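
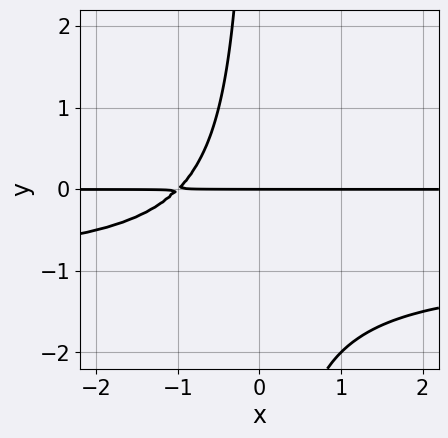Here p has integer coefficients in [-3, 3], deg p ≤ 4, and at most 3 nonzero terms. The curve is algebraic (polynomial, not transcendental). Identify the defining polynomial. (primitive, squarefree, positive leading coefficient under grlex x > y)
x*y^2 + x*y + y

1. deg p = 3. No degree-2 curve has this shape.
2. Checking where it meets the axes: every point of the x-axis in the box is on the curve; one y-axis crossing is at y = 0.
3. Matching integer coefficients to the picture gives p.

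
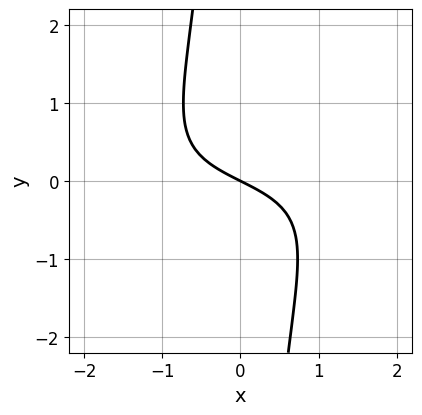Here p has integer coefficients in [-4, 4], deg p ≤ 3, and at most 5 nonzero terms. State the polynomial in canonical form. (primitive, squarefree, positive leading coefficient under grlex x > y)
(a) Degree: no degree-2 curve has this shape, so deg p = 3.
(b) Against the integer gridlines: one y-axis crossing is at y = 0; it meets the x-axis at x = 0 (among the integer gridlines).
(c) Assembling these constraints gives the stated polynomial.

x^2*y - x*y^2 - x - 2*y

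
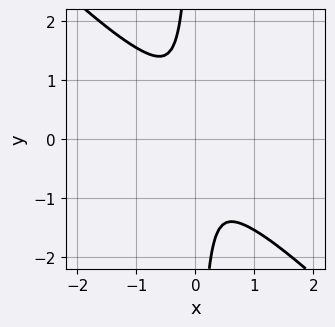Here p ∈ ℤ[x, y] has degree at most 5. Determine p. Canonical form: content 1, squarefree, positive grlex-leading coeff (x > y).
1. The degree is 4 — a generic line meets the curve in up to 4 points.
2. The integer polynomial consistent with all of this is the stated p.

2*x^4 + 2*x*y^3 + 3*x^2 + y^2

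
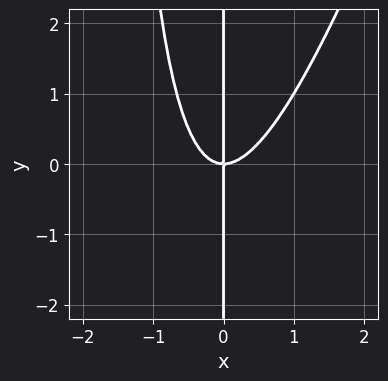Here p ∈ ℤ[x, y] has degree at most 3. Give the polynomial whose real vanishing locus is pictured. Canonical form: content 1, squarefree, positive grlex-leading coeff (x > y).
(a) The degree is 3 — the shape is more complex than any degree-2 curve.
(b) Observable constraints: the visible y-axis segment lies entirely on the curve; it crosses the x-axis at the gridline x = 0.
(c) Assembling these constraints gives the stated polynomial.

3*x^3 - x^2*y - 2*x*y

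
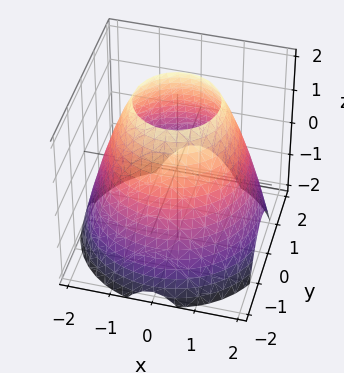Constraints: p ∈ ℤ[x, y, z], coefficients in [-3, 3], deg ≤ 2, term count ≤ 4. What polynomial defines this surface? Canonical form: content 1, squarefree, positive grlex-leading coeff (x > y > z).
x^2 + y^2 + z - 3

First, deg p = 2. The shape is more complex than any degree-1 surface.
Next, symmetry: the z-axis is an axis of rotation, so x and y enter only as x² + y².
Next, reading off the gridlines: a circular section at z = 0 has radius between 1 and 2; the surface avoids every integer z-axis point in the box.
Finally, these observations pin down the coefficients.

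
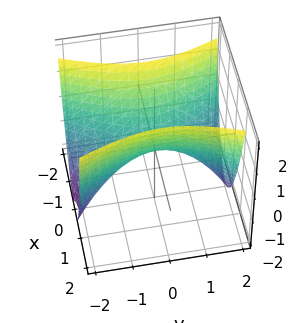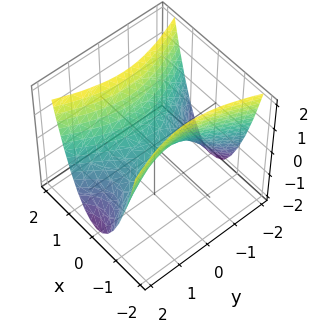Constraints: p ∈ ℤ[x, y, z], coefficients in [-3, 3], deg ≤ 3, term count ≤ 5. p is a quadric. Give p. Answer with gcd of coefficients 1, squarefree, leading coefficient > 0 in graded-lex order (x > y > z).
deg p = 2.
Symmetries: it's symmetric under x → −x, forcing even powers of x; the y ↦ −y reflection is a symmetry, so y appears only in even powers.
From the axis intercepts and sections: it meets the y-axis at y = 0 (among the integer gridlines); one x-axis crossing is at x = 0; one z-axis crossing is at z = 0.
Together with the visible shape, these determine p as stated.

3*x^2 - y^2 - 2*z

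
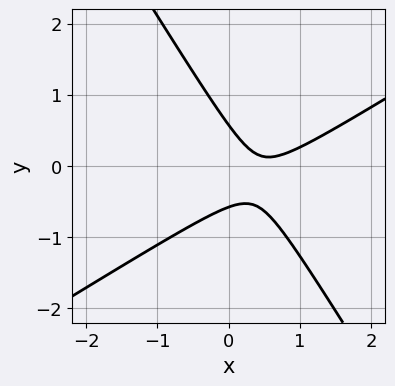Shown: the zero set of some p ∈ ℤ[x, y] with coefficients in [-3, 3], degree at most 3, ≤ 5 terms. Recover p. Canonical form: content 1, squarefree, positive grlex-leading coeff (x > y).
3*x^2 - 3*x*y - 3*y^2 - 3*x + 1

First, degree: no degree-1 curve has this shape, so deg p = 2.
Next, from the visible intercepts: it misses every integer gridline on the x-axis.
Finally, assembling these constraints gives the stated polynomial.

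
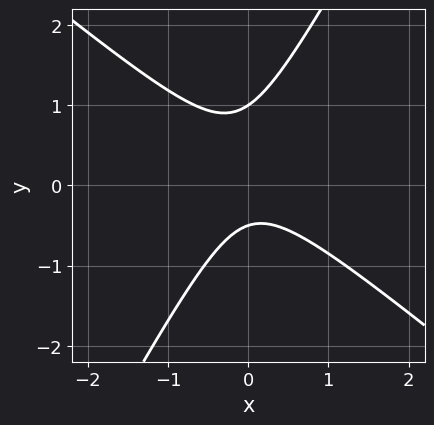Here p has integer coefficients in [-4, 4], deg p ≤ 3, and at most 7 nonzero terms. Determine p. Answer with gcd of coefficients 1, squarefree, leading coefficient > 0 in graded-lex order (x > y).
3*x^2 + 2*x*y - 2*y^2 + y + 1

(a) deg p = 2. A generic line meets the curve in up to 2 points.
(b) From the axis intercepts and sections: it meets the y-axis at y = 1 (among the integer gridlines); it misses every integer gridline on the x-axis.
(c) Together with the visible shape, these determine p as stated.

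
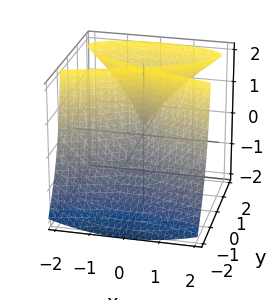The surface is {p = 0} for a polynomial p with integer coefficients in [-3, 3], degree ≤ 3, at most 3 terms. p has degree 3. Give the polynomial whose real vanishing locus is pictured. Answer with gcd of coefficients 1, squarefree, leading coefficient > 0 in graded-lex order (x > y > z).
(a) Degree: no degree-2 surface has this shape, so deg p = 3.
(b) Checking where it meets the axes: it crosses the y-axis at the gridline y = 0; one x-axis crossing is at x = 0.
(c) Assembling these constraints gives the stated polynomial. Check: (0, 0, 2) on the z-axis lies on the surface, and p(0, 0, 2) = 0. ✓

3*y^3 - 3*y^2*z + x^2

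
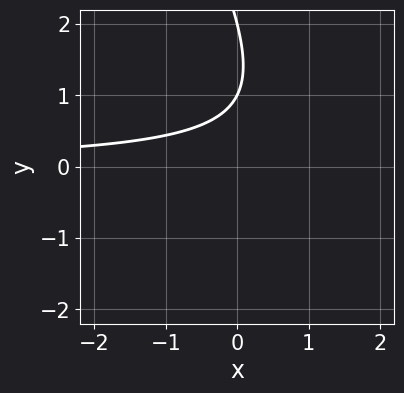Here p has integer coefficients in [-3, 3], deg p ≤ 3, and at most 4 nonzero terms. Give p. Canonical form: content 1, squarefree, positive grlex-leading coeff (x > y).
2*x*y + y^2 - 3*y + 2

Degree: a generic line meets the curve in up to 2 points, so deg p = 2.
Checking where it meets the axes: among the integer gridlines, it crosses the y-axis at y ∈ {1, 2}; no x-intercept at any integer in the box.
Assembling these constraints gives the stated polynomial.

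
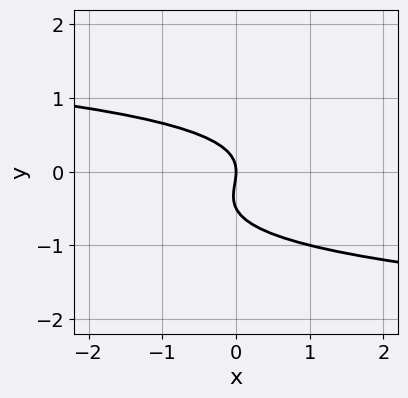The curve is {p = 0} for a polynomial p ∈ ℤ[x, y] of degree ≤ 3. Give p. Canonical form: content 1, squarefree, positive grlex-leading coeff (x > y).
(a) Degree: the shape is more complex than any degree-2 curve, so deg p = 3.
(b) From the visible intercepts: it crosses the y-axis at the gridline y = 0; one x-axis crossing is at x = 0.
(c) Putting this together gives p.

2*y^3 + y^2 + x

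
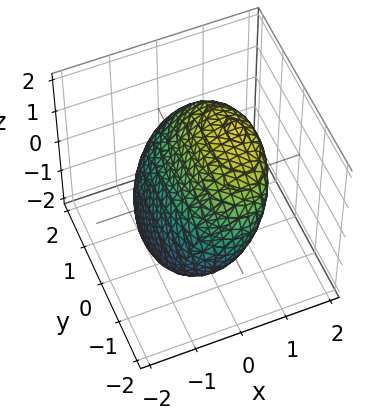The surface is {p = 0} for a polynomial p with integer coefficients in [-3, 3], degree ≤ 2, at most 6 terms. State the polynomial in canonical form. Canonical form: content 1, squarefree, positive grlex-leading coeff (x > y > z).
3*x^2 - 3*x*z + y^2 + 2*z^2 - 3

1. deg p = 2. The shape is more complex than any degree-1 surface.
2. Observable constraints: the x-axis gridline crossings are at x ∈ {-1, 1}.
3. Assembling these constraints gives the stated polynomial.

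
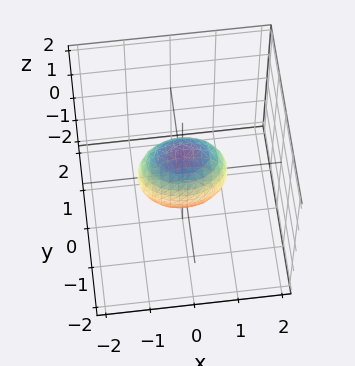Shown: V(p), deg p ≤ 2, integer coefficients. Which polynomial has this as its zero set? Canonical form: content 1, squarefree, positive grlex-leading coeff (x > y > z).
The degree is 2 — bounded and convex; a quadric.
Symmetries: mirror symmetry y ↦ −y ⇒ only even powers of y; mirror symmetry z ↦ −z ⇒ only even powers of z; mirror symmetry x ↦ −x ⇒ only even powers of x.
Against the integer gridlines: the x-axis gridline crossings are at x ∈ {-1, 1}; the z-axis gridline crossings are at z ∈ {-1, 1}.
The integer polynomial consistent with all of this is the stated p.

x^2 + 2*y^2 + z^2 - 1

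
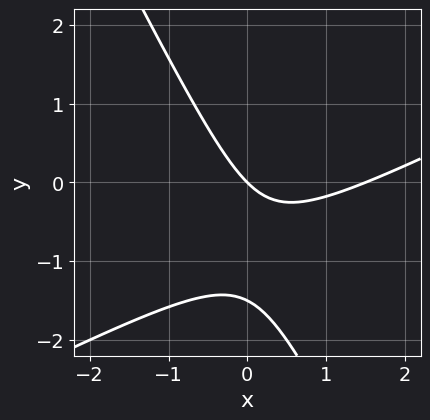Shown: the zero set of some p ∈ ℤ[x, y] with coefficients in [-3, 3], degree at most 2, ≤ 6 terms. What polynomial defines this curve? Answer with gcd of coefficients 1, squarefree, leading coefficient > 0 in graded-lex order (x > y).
2*x^2 - 3*x*y - 2*y^2 - 3*x - 3*y

1. The degree is 2 — a generic line meets the curve in up to 2 points.
2. Observable constraints: one x-axis crossing is at x = 0; it meets the y-axis at y = 0 (among the integer gridlines).
3. Together with the visible shape, these determine p as stated.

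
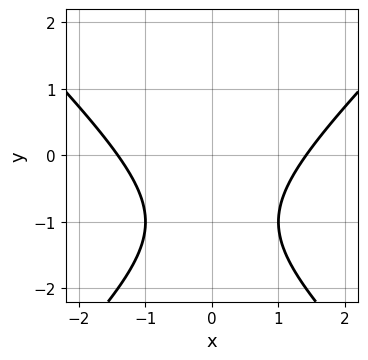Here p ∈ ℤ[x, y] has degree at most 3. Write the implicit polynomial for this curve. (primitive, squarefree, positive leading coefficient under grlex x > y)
x^2 - y^2 - 2*y - 2

(a) The degree is 2 — a generic line meets the curve in up to 2 points.
(b) Symmetries: mirror symmetry x ↦ −x ⇒ only even powers of x.
(c) Checking where it meets the axes: no y-intercept at any integer in the box.
(d) Together with the visible shape, these determine p as stated.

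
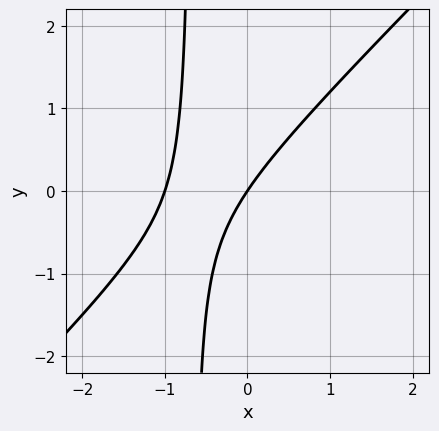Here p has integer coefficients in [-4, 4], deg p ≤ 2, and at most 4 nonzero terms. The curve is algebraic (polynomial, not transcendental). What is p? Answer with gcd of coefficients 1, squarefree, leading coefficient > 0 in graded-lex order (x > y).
First, degree: no degree-1 curve has this shape, so deg p = 2.
Then, reading off the gridlines: the x-axis gridline crossings are at x ∈ {-1, 0}; one y-axis crossing is at y = 0.
Finally, fitting integer coefficients to these (and the overall shape) gives p.

3*x^2 - 3*x*y + 3*x - 2*y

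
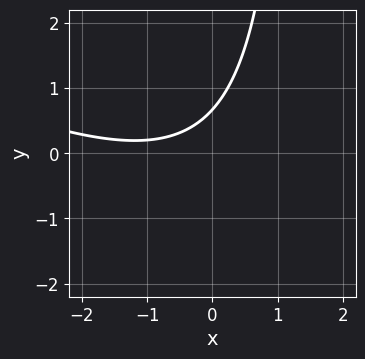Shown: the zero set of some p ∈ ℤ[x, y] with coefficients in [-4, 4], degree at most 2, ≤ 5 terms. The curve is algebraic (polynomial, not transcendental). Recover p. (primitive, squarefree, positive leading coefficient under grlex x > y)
x^2 + 2*x*y + 2*x - 3*y + 2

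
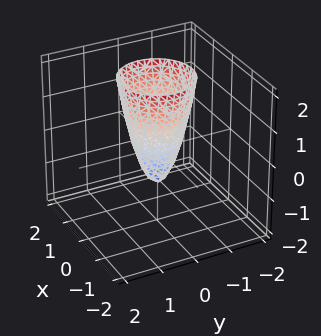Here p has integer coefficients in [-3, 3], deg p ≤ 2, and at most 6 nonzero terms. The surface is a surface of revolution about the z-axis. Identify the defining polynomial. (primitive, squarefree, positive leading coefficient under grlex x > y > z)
3*x^2 + 3*y^2 - z - 1

First, degree: the shape is more complex than any degree-1 surface, so deg p = 2.
Next, by symmetry, the surface is invariant under rotation about z: p = q(x² + y², z).
Next, from the axis intercepts and sections: it crosses the z-axis at the gridline z = -1; a circular section at z = 1 has radius between 0 and 1.
Finally, together with the visible shape, these determine p as stated.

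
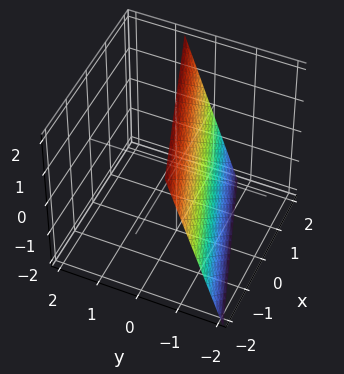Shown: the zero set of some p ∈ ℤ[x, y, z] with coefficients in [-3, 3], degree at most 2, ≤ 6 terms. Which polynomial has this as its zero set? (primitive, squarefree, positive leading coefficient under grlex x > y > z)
x - 3*y + z - 2

(a) deg p = 1. The surface is flat (a plane).
(b) Against the integer gridlines: it crosses the z-axis at the gridline z = 2; it crosses the x-axis at the gridline x = 2.
(c) Matching integer coefficients to the picture gives p.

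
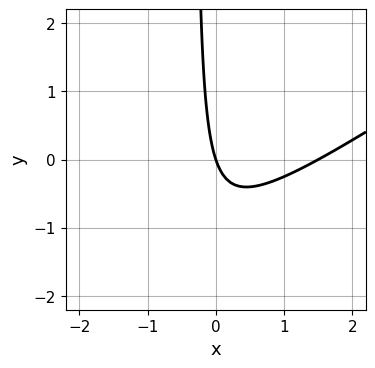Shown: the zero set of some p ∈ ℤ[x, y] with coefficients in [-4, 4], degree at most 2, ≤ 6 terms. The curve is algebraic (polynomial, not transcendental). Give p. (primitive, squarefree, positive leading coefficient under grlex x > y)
2*x^2 - 3*x*y - 3*x - y

Degree: a generic line meets the curve in up to 2 points, so deg p = 2.
From the axis intercepts and sections: one y-axis crossing is at y = 0; it crosses the x-axis at the gridline x = 0.
Together with the visible shape, these determine p as stated.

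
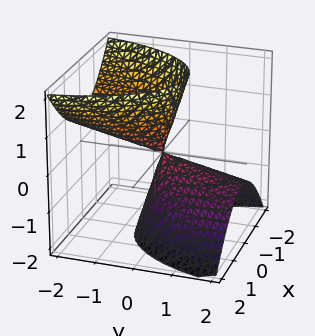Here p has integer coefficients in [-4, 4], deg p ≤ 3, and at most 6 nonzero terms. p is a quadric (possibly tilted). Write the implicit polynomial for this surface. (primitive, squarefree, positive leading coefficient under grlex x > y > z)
There are 2 components. Treating them together as one polynomial.
The degree is 2 — the shape is more complex than any degree-1 surface.
Observable constraints: it meets the y-axis at y = 0 (among the integer gridlines); it meets the z-axis at z = 0 (among the integer gridlines); one x-axis crossing is at x = 0.
Putting this together gives p.

3*x^2 + y^2 + 3*y*z - z^2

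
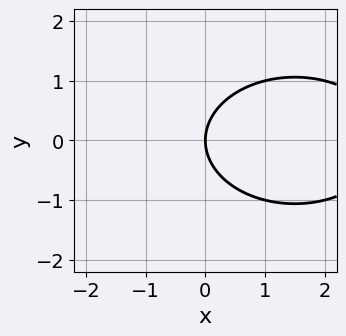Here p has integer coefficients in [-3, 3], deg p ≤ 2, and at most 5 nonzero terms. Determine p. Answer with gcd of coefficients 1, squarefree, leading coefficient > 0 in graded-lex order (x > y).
(a) Degree: a generic line meets the curve in up to 2 points, so deg p = 2.
(b) Symmetries: it's symmetric under y → −y, forcing even powers of y.
(c) From the visible intercepts: one y-axis crossing is at y = 0; it meets the x-axis at x = 0 (among the integer gridlines).
(d) Together with the visible shape, these determine p as stated.

x^2 + 2*y^2 - 3*x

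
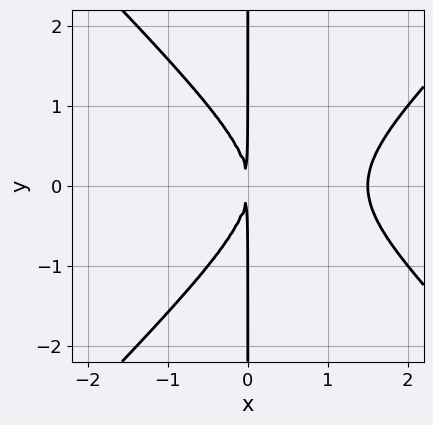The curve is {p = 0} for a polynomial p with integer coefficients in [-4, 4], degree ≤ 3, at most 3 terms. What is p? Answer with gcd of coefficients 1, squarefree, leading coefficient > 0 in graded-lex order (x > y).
2*x^3 - 2*x*y^2 - 3*x^2

1. Degree: a generic line meets the curve in up to 3 points, so deg p = 3.
2. Symmetries: the y ↦ −y reflection is a symmetry, so y appears only in even powers.
3. Observable constraints: the visible y-axis segment lies entirely on the curve.
4. Solving for integer coefficients yields p as stated.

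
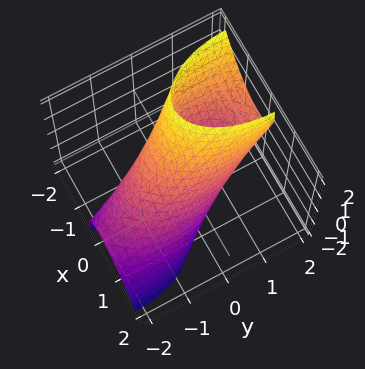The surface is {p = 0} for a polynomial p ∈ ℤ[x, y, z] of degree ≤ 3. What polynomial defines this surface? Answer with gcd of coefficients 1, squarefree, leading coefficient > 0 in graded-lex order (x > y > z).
Degree: no degree-1 surface has this shape, so deg p = 2.
Putting this together gives p.

3*x^2 + 2*x*z + y^2 - 2*y*z + z^2 - 2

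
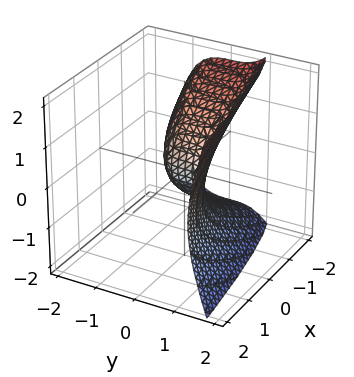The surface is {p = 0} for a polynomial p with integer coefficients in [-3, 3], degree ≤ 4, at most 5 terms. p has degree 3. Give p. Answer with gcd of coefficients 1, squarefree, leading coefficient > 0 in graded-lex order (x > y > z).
First, deg p = 3. A generic line meets the surface in up to 3 points.
Next, checking where it meets the axes: it meets the y-axis at y = 0 (among the integer gridlines); one z-axis crossing is at z = 0.
Finally, the integer polynomial consistent with all of this is the stated p.

3*y^3 - 2*z^2 - 3*x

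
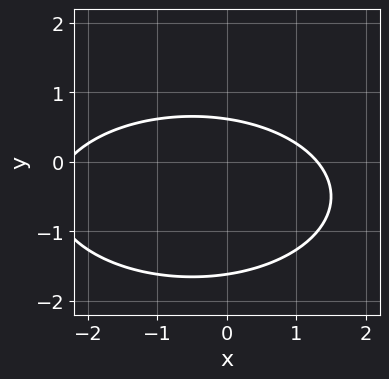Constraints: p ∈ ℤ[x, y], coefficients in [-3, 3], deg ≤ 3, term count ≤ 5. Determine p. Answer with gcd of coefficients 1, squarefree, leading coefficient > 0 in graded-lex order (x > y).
First, degree: a generic line meets the curve in up to 2 points, so deg p = 2.
Finally, putting this together gives p.

x^2 + 3*y^2 + x + 3*y - 3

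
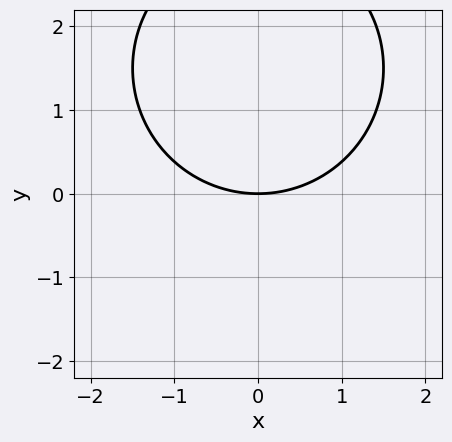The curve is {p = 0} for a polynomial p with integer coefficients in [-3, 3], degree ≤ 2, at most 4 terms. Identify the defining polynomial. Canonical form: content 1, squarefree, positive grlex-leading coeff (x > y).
x^2 + y^2 - 3*y

(a) deg p = 2. A generic line meets the curve in up to 2 points.
(b) Symmetries: mirror symmetry x ↦ −x ⇒ only even powers of x.
(c) From the axis intercepts and sections: it meets the x-axis at x = 0 (among the integer gridlines); it meets the y-axis at y = 0 (among the integer gridlines).
(d) Putting this together gives p.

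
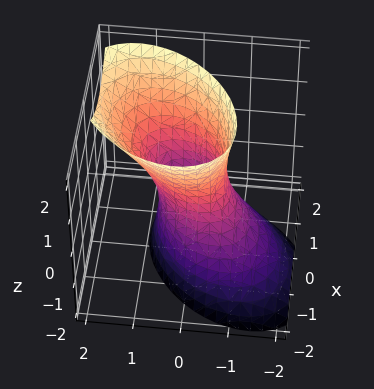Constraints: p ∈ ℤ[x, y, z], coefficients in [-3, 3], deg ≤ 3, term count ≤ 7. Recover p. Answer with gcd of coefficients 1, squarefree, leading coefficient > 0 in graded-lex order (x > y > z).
1. Degree: the shape is more complex than any degree-1 surface, so deg p = 2.
2. Reading off the gridlines: no z-intercept at any integer in the box.
3. Solving for integer coefficients yields p as stated.

3*x^2 - 2*x*y + 3*y^2 - 2*y*z - z^2 - 2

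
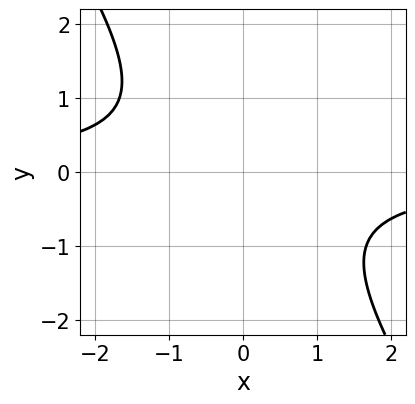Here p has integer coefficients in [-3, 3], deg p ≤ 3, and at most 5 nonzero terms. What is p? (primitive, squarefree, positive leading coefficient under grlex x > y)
3*x*y + 2*y^2 + 3

deg p = 2. No degree-1 curve has this shape.
From the visible intercepts: the curve avoids every integer y-axis point in the box; the curve avoids every integer x-axis point in the box.
Putting this together gives p.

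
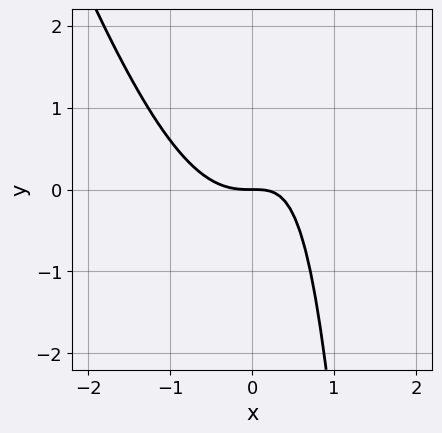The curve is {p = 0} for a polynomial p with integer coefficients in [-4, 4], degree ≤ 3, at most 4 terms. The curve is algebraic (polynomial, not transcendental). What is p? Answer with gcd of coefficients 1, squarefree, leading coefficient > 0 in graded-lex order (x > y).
3*x^3 + x^2*y - 2*x*y + 2*y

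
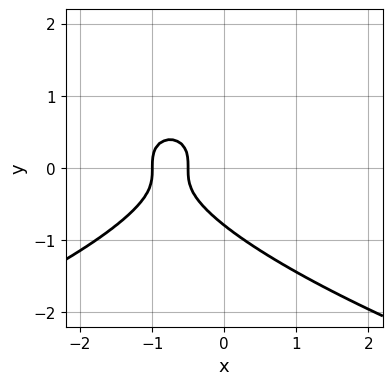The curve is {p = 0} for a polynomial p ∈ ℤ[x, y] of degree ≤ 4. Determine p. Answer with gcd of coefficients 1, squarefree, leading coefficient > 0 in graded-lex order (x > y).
deg p = 3. The shape is more complex than any degree-2 curve.
From the visible intercepts: it meets the x-axis at x = -1 (among the integer gridlines).
Fitting integer coefficients to these (and the overall shape) gives p.

2*y^3 + 2*x^2 + 3*x + 1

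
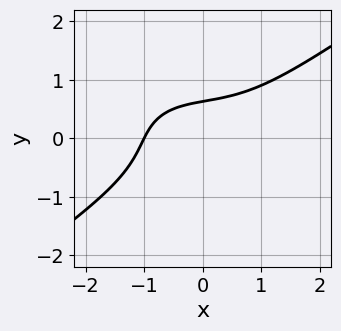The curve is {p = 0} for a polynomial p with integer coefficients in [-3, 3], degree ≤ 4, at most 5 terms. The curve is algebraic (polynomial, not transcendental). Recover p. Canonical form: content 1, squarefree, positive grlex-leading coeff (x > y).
First, the degree is 3 — the shape is more complex than any degree-2 curve.
Then, against the integer gridlines: it meets the x-axis at x = -1 (among the integer gridlines).
Finally, putting this together gives p.

x^3 - 3*y^3 + x - 2*y + 2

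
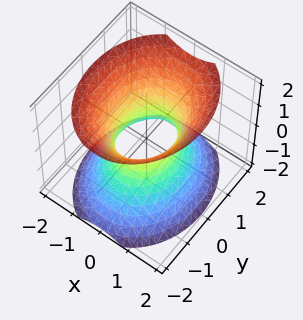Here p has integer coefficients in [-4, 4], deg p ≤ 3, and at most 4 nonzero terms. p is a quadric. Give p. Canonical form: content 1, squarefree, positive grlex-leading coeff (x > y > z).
3*x^2 + 2*y^2 - 2*z^2 - 2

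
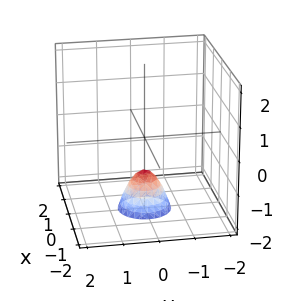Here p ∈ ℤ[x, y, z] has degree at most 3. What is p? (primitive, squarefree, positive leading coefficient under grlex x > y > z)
2*x^2 + 2*y^2 + z + 1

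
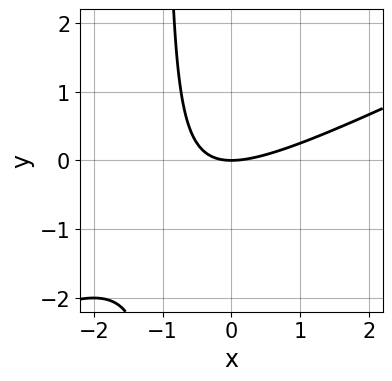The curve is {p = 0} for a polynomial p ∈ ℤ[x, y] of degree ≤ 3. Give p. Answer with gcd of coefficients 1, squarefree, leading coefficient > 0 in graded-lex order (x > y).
Degree: a generic line meets the curve in up to 2 points, so deg p = 2.
Reading off the gridlines: it meets the x-axis at x = 0 (among the integer gridlines); it meets the y-axis at y = 0 (among the integer gridlines).
The integer polynomial consistent with all of this is the stated p.

x^2 - 2*x*y - 2*y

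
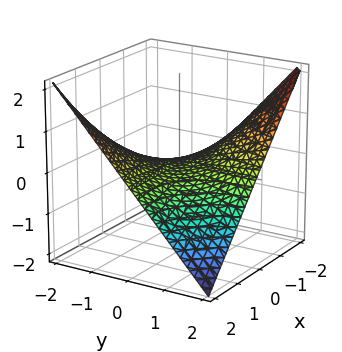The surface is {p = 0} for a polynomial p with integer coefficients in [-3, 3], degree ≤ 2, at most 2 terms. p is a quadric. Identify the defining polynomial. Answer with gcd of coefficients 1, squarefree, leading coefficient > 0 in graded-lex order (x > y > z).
x*y + 2*z

The degree is 2 — a saddle surface; a quadric.
Against the integer gridlines: it crosses the z-axis at the gridline z = 0; every point of the x-axis in the box is on the surface.
Matching integer coefficients to the picture gives p. Check: (0, 1, 0) on the y-axis lies on the surface, and p(0, 1, 0) = 0. ✓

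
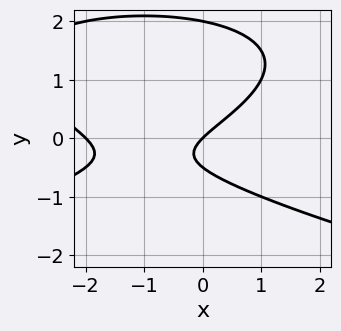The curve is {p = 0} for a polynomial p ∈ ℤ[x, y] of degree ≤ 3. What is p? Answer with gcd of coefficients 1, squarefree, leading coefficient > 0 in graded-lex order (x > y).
First, the degree is 3 — the shape is more complex than any degree-2 curve.
Next, from the axis intercepts and sections: the x-axis gridline crossings are at x ∈ {-2, 0}; the y-axis gridline crossings are at y ∈ {0, 2}.
Finally, putting this together gives p.

2*y^3 + x^2 - 3*y^2 + 2*x - 2*y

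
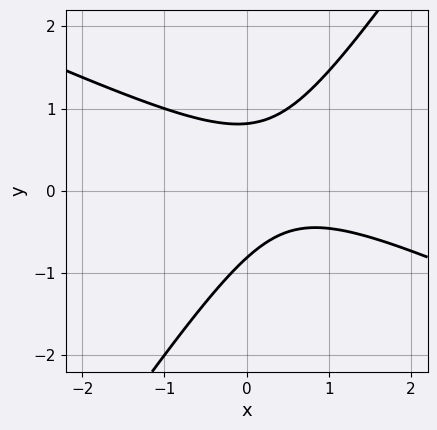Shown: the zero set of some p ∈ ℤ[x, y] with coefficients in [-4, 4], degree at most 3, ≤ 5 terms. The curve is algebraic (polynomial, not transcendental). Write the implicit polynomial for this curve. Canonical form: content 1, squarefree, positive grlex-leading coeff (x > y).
2*x^2 + 3*x*y - 3*y^2 - 2*x + 2

(a) deg p = 2. A generic line meets the curve in up to 2 points.
(b) Reading off the gridlines: the curve avoids every integer x-axis point in the box.
(c) Matching integer coefficients to the picture gives p.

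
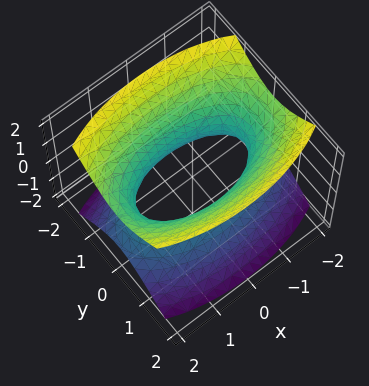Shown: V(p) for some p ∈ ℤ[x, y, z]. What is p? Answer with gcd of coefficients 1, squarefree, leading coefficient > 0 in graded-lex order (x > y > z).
x^2 + 3*y^2 - 2*z^2 - 2

(a) Degree: an hourglass — one-sheet hyperboloid; a quadric, so deg p = 2.
(b) Symmetries: mirror symmetry z ↦ −z ⇒ only even powers of z; the y ↦ −y reflection is a symmetry, so y appears only in even powers; mirror symmetry x ↦ −x ⇒ only even powers of x.
(c) Against the integer gridlines: no z-intercept at any integer in the box.
(d) Assembling these constraints gives the stated polynomial.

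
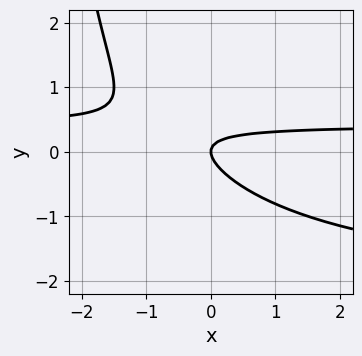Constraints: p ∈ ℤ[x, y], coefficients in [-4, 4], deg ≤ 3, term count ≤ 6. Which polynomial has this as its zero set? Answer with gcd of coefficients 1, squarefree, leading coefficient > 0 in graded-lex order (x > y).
First, the degree is 3 — no degree-2 curve has this shape.
Then, from the visible intercepts: it crosses the x-axis at the gridline x = 0; it crosses the y-axis at the gridline y = 0.
Finally, fitting integer coefficients to these (and the overall shape) gives p.

x*y^2 + 2*x*y + 3*y^2 - x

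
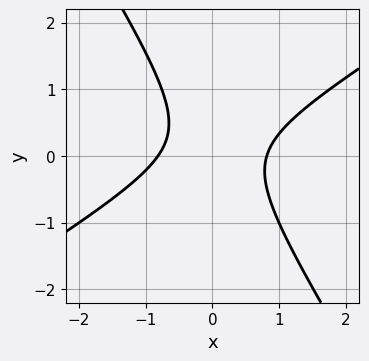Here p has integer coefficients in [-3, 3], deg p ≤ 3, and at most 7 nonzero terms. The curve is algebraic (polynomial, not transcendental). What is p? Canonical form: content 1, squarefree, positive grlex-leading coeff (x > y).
3*x^2 - 3*x*y - 3*y^2 + y - 2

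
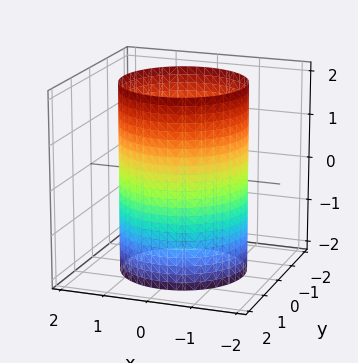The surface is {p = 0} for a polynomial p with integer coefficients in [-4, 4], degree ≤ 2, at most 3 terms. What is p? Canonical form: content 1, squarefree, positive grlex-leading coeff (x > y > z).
Degree: a cylinder; a quadric, so deg p = 2.
Symmetries: the surface is invariant under rotation about z: p = q(x² + y², z); mirror symmetry z ↦ −z ⇒ only even powers of z.
From the axis intercepts and sections: a circular section at z = -2 has radius between 1 and 2; no z-intercept at any integer in the box.
Putting this together gives p.

x^2 + y^2 - 2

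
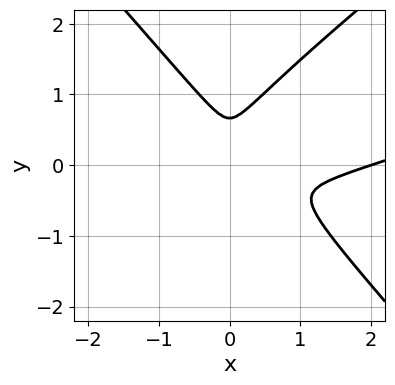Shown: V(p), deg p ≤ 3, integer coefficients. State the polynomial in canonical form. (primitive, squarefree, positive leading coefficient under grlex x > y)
x^3 - 3*x^2*y + 3*y^3 - 2*x^2 - 2*y^2

Degree: a generic line meets the curve in up to 3 points, so deg p = 3.
Checking where it meets the axes: it meets the x-axis at x = 2 (among the integer gridlines).
The integer polynomial consistent with all of this is the stated p.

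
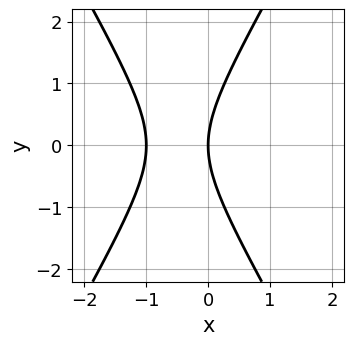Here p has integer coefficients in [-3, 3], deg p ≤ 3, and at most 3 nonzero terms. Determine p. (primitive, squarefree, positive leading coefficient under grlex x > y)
Degree: a generic line meets the curve in up to 2 points, so deg p = 2.
Symmetries: it's symmetric under y → −y, forcing even powers of y.
Checking where it meets the axes: the x-axis gridline crossings are at x ∈ {-1, 0}; it crosses the y-axis at the gridline y = 0.
Assembling these constraints gives the stated polynomial.

3*x^2 - y^2 + 3*x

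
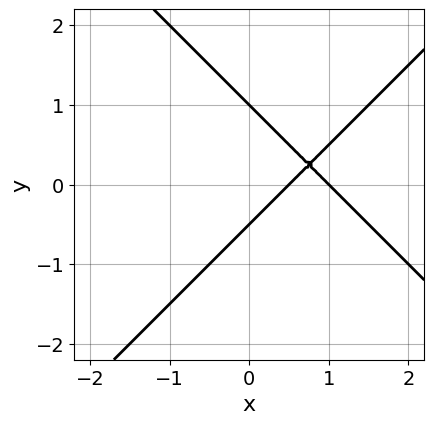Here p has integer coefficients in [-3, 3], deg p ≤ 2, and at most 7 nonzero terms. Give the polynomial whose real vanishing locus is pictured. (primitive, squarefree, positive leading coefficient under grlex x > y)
deg p = 2. The shape is more complex than any degree-1 curve.
Against the integer gridlines: one y-axis crossing is at y = 1; it crosses the x-axis at the gridline x = 1.
Fitting integer coefficients to these (and the overall shape) gives p.

2*x^2 - 2*y^2 - 3*x + y + 1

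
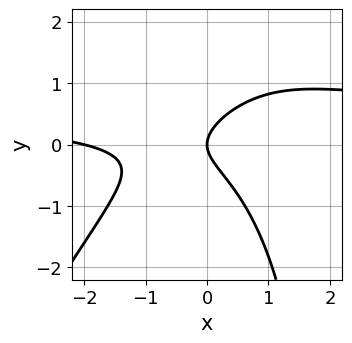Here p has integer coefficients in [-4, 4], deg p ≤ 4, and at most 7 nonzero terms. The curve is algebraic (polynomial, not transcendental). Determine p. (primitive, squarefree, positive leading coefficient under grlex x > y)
First, deg p = 3. The shape is more complex than any degree-2 curve.
Then, observable constraints: the x-axis gridline crossings are at x ∈ {-2, 0}; one y-axis crossing is at y = 0.
Finally, putting this together gives p.

2*x^2*y - x*y^2 - x^2 + 3*y^2 - 2*x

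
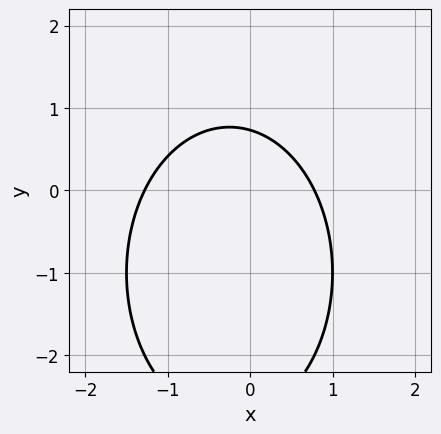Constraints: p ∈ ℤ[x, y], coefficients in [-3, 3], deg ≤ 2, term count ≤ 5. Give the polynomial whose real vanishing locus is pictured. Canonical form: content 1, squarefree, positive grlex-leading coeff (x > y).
2*x^2 + y^2 + x + 2*y - 2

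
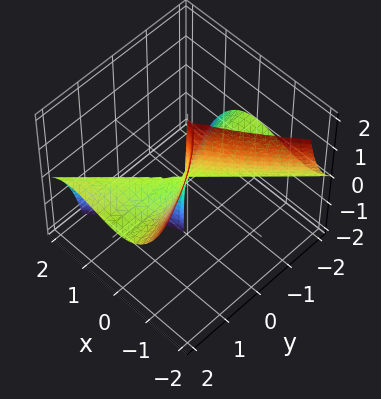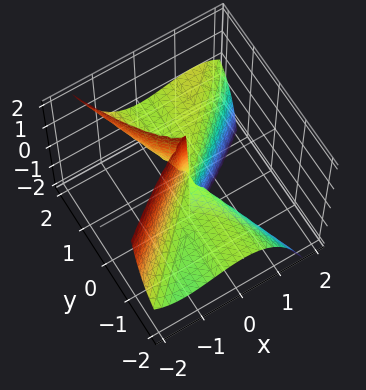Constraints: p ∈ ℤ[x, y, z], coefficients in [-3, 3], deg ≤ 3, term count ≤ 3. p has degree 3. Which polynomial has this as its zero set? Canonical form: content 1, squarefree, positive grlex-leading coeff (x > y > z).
1. The degree is 3 — no degree-2 surface has this shape.
2. From the axis intercepts and sections: every point of the z-axis in the box is on the surface; it crosses the x-axis at the gridline x = 0.
3. Putting this together gives p.

x^3 - x^2*y + y^2*z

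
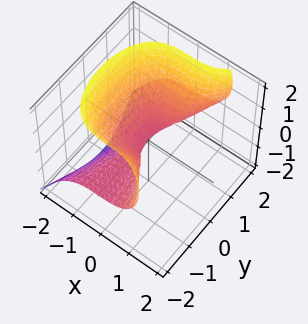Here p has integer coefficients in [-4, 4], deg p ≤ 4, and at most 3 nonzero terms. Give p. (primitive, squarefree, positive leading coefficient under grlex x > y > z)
3*x^3 - 2*y^2*z + 3*z^2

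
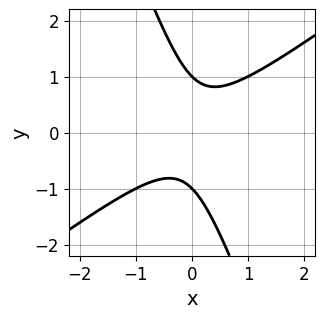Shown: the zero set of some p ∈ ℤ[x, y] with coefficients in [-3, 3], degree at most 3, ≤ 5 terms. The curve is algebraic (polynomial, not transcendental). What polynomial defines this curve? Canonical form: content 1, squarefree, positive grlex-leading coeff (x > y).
(a) deg p = 2.
(b) Checking where it meets the axes: it misses every integer gridline on the x-axis; the y-axis gridline crossings are at y ∈ {-1, 1}.
(c) Assembling these constraints gives the stated polynomial.

2*x^2 - 2*x*y - y^2 + 1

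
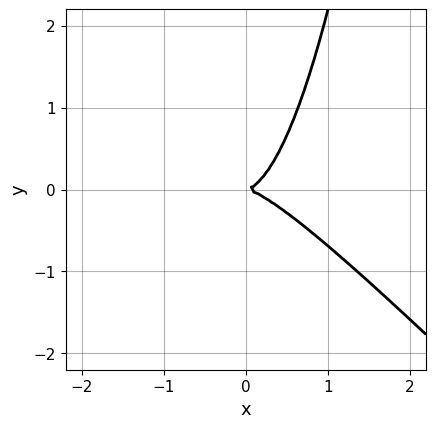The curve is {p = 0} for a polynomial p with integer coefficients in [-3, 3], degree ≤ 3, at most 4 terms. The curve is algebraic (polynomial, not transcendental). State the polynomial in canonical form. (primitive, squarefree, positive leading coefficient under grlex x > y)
3*x^3 + 3*x^2*y - 2*y^2

(a) The degree is 3 — a generic line meets the curve in up to 3 points.
(b) From the visible intercepts: one x-axis crossing is at x = 0; it meets the y-axis at y = 0 (among the integer gridlines).
(c) Solving for integer coefficients yields p as stated.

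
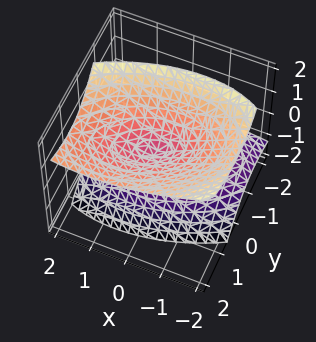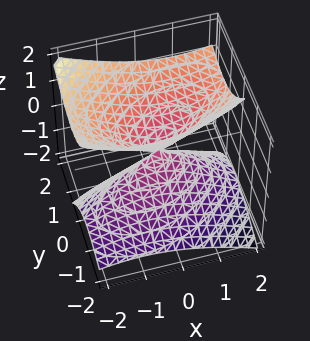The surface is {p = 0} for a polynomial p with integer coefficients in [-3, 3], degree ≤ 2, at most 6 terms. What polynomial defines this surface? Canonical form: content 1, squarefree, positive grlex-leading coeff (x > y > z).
x^2 - x*y + 2*y^2 - 2*y*z - 2*z^2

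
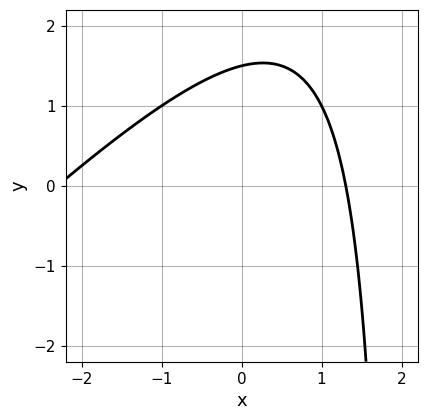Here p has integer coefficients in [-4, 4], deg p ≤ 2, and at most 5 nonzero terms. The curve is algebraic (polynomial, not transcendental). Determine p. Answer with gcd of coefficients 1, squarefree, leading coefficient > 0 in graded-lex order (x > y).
x^2 - x*y + x + 2*y - 3

1. The degree is 2 — no degree-1 curve has this shape.
2. Matching integer coefficients to the picture gives p.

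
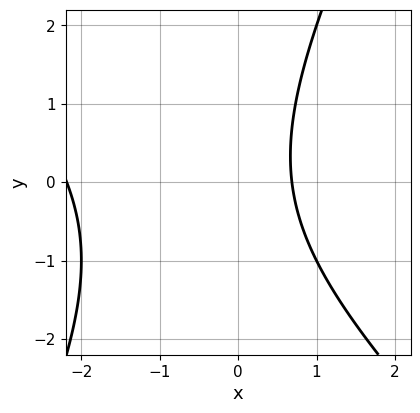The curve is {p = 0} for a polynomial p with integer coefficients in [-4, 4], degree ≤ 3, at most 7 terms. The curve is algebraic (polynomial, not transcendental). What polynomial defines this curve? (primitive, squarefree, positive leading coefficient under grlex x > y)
1. The degree is 2 — the shape is more complex than any degree-1 curve.
2. From the axis intercepts and sections: the curve avoids every integer y-axis point in the box.
3. These observations pin down the coefficients.

2*x^2 + x*y - y^2 + 3*x - 3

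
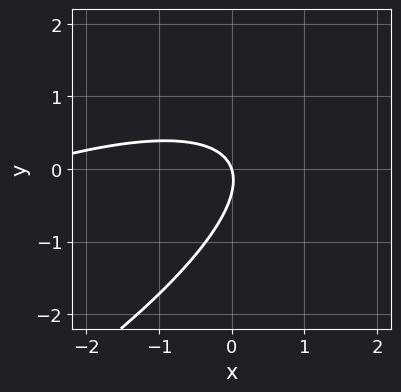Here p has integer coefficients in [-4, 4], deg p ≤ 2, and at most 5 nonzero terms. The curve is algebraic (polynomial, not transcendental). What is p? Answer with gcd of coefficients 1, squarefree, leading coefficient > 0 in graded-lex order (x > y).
1. Degree: a generic line meets the curve in up to 2 points, so deg p = 2.
2. From the axis intercepts and sections: it meets the y-axis at y = 0 (among the integer gridlines); it meets the x-axis at x = 0 (among the integer gridlines).
3. These observations pin down the coefficients.

x^2 - 3*x*y + 3*y^2 + 3*x + y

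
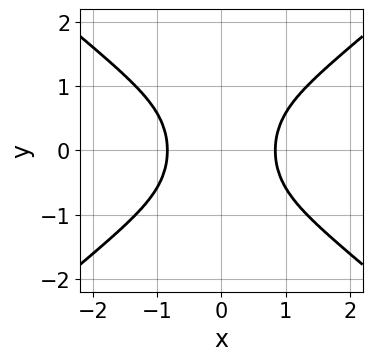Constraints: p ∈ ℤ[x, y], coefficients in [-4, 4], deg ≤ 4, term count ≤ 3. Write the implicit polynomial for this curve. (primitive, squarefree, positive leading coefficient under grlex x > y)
deg p = 4. No degree-3 curve has this shape.
Symmetries: mirror symmetry x ↦ −x ⇒ only even powers of x; the y ↦ −y reflection is a symmetry, so y appears only in even powers.
From the axis intercepts and sections: it misses every integer gridline on the y-axis.
Together with the visible shape, these determine p as stated.

2*x^4 - 3*x^2*y^2 - 1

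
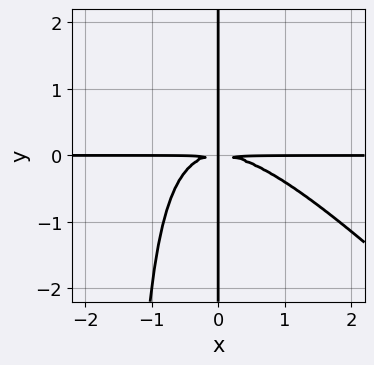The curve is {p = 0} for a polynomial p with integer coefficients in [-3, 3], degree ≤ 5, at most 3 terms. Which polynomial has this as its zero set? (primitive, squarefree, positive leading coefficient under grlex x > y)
deg p = 4. The shape is more complex than any degree-3 curve.
From the axis intercepts and sections: every point of the x-axis in the box is on the curve; the visible y-axis segment lies entirely on the curve.
Assembling these constraints gives the stated polynomial.

2*x^3*y + 2*x^2*y^2 + 3*x*y^2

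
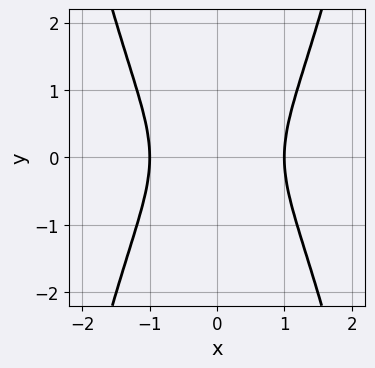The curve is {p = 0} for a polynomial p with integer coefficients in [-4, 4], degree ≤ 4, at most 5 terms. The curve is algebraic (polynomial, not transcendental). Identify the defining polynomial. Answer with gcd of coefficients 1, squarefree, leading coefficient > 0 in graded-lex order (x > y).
x^4 - y^2 - 1

First, degree: a generic line meets the curve in up to 4 points, so deg p = 4.
Next, symmetries: the y ↦ −y reflection is a symmetry, so y appears only in even powers; it's symmetric under x → −x, forcing even powers of x.
Next, reading off the gridlines: among the integer gridlines, it crosses the x-axis at x ∈ {-1, 1}; it misses every integer gridline on the y-axis.
Finally, fitting integer coefficients to these (and the overall shape) gives p.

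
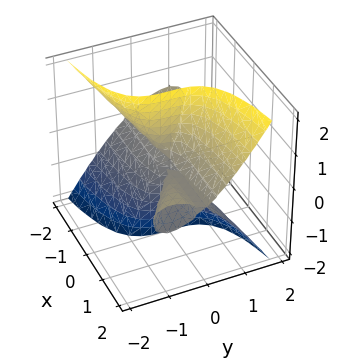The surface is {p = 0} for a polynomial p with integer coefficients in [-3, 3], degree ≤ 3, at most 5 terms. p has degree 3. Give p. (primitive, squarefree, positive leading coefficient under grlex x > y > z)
2*x*y^2 - 3*x*z^2 + 3*y^3

First, the picture has 3 separate pieces. Treating them together as one polynomial.
Then, deg p = 3. No degree-2 surface has this shape.
Next, observable constraints: it crosses the y-axis at the gridline y = 0; the visible z-axis segment lies entirely on the surface; the visible x-axis segment lies entirely on the surface.
Finally, the integer polynomial consistent with all of this is the stated p.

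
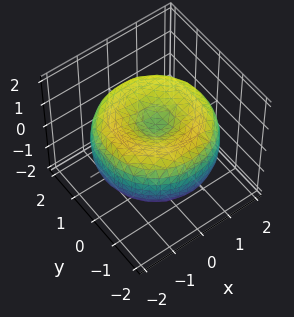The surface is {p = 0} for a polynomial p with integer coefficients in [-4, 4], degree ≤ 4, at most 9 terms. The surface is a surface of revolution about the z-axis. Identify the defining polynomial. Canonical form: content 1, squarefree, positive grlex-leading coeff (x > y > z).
x^4 + 2*x^2*y^2 + y^4 - 3*x^2 - 3*y^2 + 3*z^2 - 1

Degree: the shape is more complex than any degree-3 surface, so deg p = 4.
Symmetry: every cross-section ⟂ z is a circle, so x, y appear only via x² + y².
Reading off the gridlines: a circular section at z = 1 has radius exactly 1.
These observations pin down the coefficients.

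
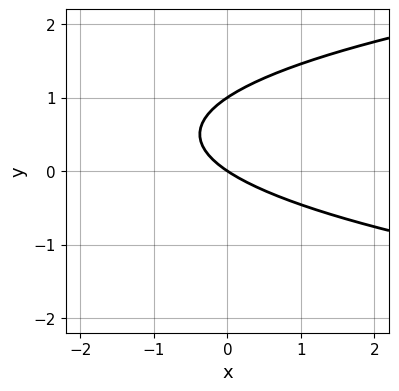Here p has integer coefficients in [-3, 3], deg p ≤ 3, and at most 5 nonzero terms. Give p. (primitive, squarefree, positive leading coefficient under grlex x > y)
3*y^2 - 2*x - 3*y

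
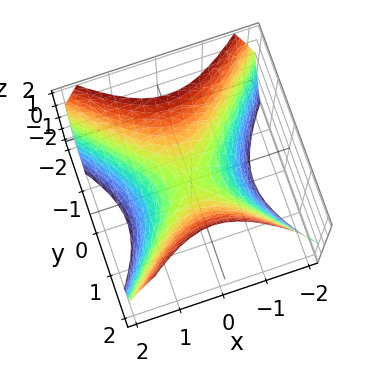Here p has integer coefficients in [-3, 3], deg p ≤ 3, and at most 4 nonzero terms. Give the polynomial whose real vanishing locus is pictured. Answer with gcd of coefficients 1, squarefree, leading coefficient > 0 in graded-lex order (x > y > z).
deg p = 2.
Symmetries: the x ↦ −x reflection is a symmetry, so x appears only in even powers; the y ↦ −y reflection is a symmetry, so y appears only in even powers.
Observable constraints: it crosses the z-axis at the gridline z = 0; it meets the y-axis at y = 0 (among the integer gridlines); it crosses the x-axis at the gridline x = 0.
The integer polynomial consistent with all of this is the stated p.

x^2 - y^2 + z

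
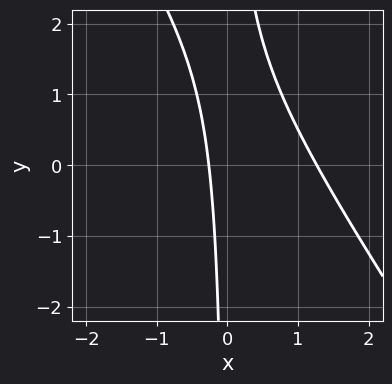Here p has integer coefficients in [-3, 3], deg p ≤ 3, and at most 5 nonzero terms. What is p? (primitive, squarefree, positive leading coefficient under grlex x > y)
3*x^2 + 2*x*y - 3*x - 1

(a) deg p = 2. No degree-1 curve has this shape.
(b) From the axis intercepts and sections: the curve avoids every integer y-axis point in the box.
(c) Together with the visible shape, these determine p as stated.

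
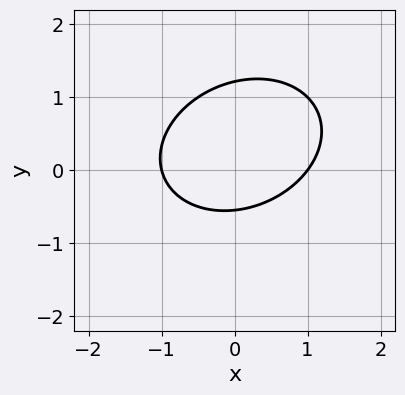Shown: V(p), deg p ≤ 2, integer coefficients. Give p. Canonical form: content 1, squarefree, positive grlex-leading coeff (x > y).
2*x^2 - x*y + 3*y^2 - 2*y - 2

First, the degree is 2 — no degree-1 curve has this shape.
Then, against the integer gridlines: among the integer gridlines, it crosses the x-axis at x ∈ {-1, 1}.
Finally, assembling these constraints gives the stated polynomial.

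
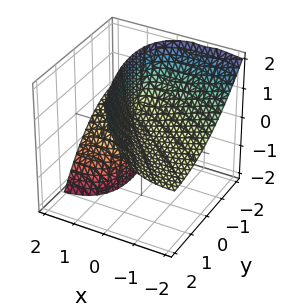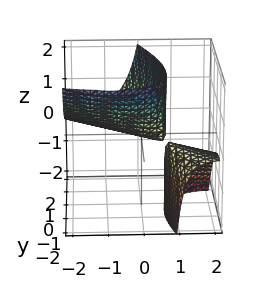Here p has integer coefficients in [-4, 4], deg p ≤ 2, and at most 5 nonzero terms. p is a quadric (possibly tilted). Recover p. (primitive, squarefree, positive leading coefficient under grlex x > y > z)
1. The picture has 2 separate pieces. Treating them together as one polynomial.
2. Degree: no degree-1 surface has this shape, so deg p = 2.
3. Reading off the gridlines: it meets the z-axis at z = 0 (among the integer gridlines); it crosses the y-axis at the gridline y = 0.
4. Matching integer coefficients to the picture gives p.

x^2 + 2*x*y + 3*x*z + y^2 - 2*z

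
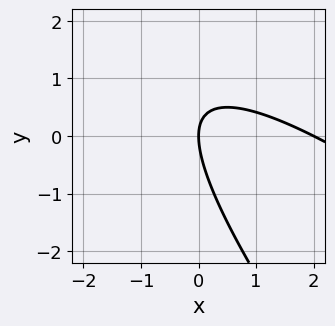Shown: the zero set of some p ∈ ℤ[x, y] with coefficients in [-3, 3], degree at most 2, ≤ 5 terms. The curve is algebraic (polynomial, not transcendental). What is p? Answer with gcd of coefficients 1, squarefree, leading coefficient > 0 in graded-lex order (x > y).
(a) deg p = 2. No degree-1 curve has this shape.
(b) From the visible intercepts: it crosses the y-axis at the gridline y = 0; the x-axis gridline crossings are at x ∈ {0, 2}.
(c) Fitting integer coefficients to these (and the overall shape) gives p.

x^2 + 2*x*y + y^2 - 2*x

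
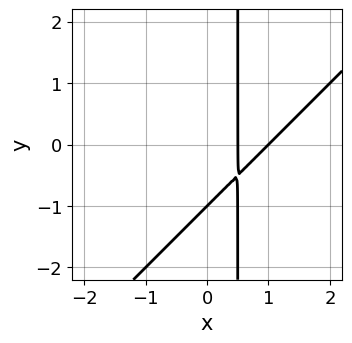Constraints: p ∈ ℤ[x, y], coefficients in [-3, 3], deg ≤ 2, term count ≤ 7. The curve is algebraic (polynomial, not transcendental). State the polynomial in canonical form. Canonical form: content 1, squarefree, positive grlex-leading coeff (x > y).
2*x^2 - 2*x*y - 3*x + y + 1

(a) The degree is 2 — no degree-1 curve has this shape.
(b) From the axis intercepts and sections: it meets the x-axis at x = 1 (among the integer gridlines); it meets the y-axis at y = -1 (among the integer gridlines).
(c) Fitting integer coefficients to these (and the overall shape) gives p.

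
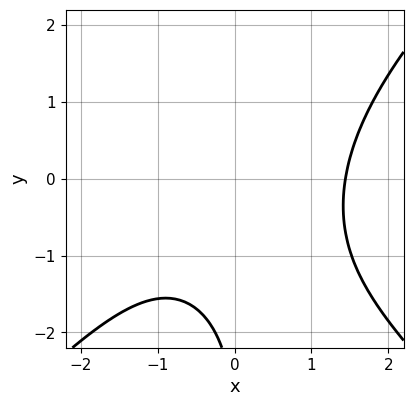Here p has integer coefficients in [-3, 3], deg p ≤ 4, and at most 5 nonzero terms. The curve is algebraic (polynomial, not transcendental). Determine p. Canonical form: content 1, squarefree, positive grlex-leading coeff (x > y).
1. The degree is 3 — the shape is more complex than any degree-2 curve.
2. Checking where it meets the axes: it misses every integer gridline on the y-axis.
3. Matching integer coefficients to the picture gives p.

x^3 - x*y^2 - y - 3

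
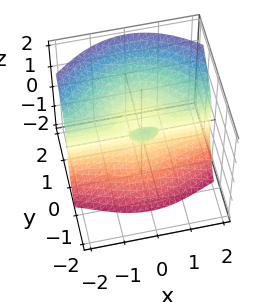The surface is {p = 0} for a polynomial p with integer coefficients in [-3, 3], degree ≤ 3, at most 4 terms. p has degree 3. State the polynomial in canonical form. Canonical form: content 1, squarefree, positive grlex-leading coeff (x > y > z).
2*x^2*y + 2*y^3 - z^3 - 2*y*z

First, I count 2 distinct pieces. Treating them together as one polynomial.
Next, deg p = 3. No degree-2 surface has this shape.
Then, from the visible intercepts: one z-axis crossing is at z = 0; it meets the y-axis at y = 0 (among the integer gridlines); the visible x-axis segment lies entirely on the surface.
Finally, fitting integer coefficients to these (and the overall shape) gives p.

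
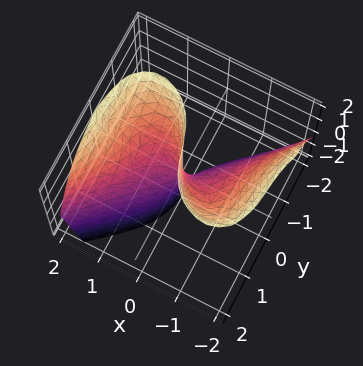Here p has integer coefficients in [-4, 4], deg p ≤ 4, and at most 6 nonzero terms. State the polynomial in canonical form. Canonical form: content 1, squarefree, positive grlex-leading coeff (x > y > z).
1. deg p = 3.
2. Against the integer gridlines: every point of the z-axis in the box is on the surface; it crosses the x-axis at the gridline x = 0.
3. Fitting integer coefficients to these (and the overall shape) gives p.

x^3 - y^3 - 2*x*z - y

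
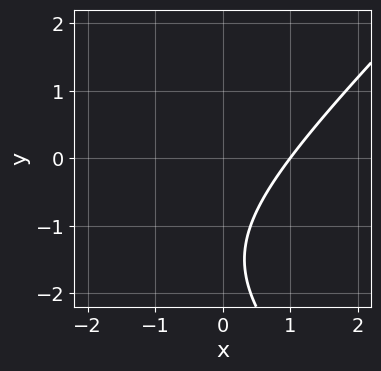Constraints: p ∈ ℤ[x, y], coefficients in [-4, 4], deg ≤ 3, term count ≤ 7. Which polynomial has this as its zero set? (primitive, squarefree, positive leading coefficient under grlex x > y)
1. The degree is 2 — no degree-1 curve has this shape.
2. Against the integer gridlines: one x-axis crossing is at x = 1; it misses every integer gridline on the y-axis.
3. These observations pin down the coefficients.

x^2 - y^2 + 2*x - 3*y - 3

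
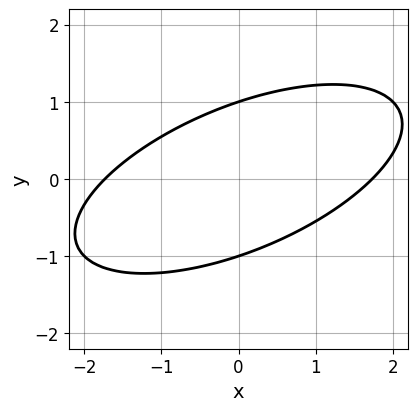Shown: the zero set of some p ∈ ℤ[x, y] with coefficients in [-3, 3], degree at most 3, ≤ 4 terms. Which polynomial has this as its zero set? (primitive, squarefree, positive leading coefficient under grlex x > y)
(a) deg p = 2. The shape is more complex than any degree-1 curve.
(b) From the visible intercepts: the y-axis gridline crossings are at y ∈ {-1, 1}.
(c) Together with the visible shape, these determine p as stated.

x^2 - 2*x*y + 3*y^2 - 3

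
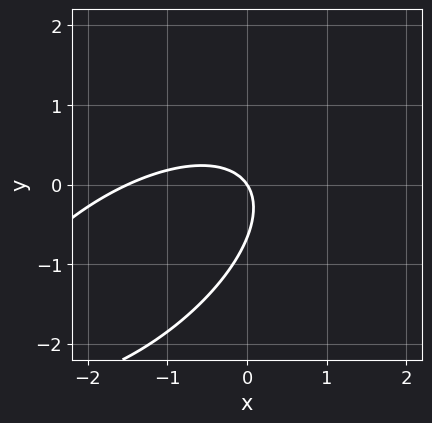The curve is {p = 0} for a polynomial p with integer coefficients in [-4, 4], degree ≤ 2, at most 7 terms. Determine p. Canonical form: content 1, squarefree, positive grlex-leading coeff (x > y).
First, the degree is 2 — the shape is more complex than any degree-1 curve.
Next, observable constraints: it crosses the y-axis at the gridline y = 0; one x-axis crossing is at x = 0.
Finally, solving for integer coefficients yields p as stated.

2*x^2 - 3*x*y + 3*y^2 + 3*x + 2*y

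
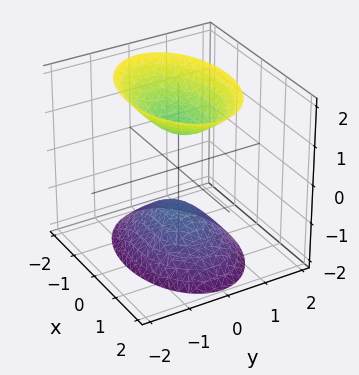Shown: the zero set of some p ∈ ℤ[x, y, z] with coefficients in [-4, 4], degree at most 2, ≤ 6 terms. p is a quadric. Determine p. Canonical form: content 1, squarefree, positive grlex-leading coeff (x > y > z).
1. I count 2 distinct pieces. Treating them together as one polynomial.
2. deg p = 2. Two sheets facing apart; a quadric.
3. Symmetries: the z ↦ −z reflection is a symmetry, so z appears only in even powers; the x ↦ −x reflection is a symmetry, so x appears only in even powers; mirror symmetry y ↦ −y ⇒ only even powers of y.
4. Checking where it meets the axes: the z-axis gridline crossings are at z ∈ {-1, 1}; the surface avoids every integer y-axis point in the box; it misses every integer gridline on the x-axis.
5. Matching integer coefficients to the picture gives p.

x^2 + 2*y^2 - z^2 + 1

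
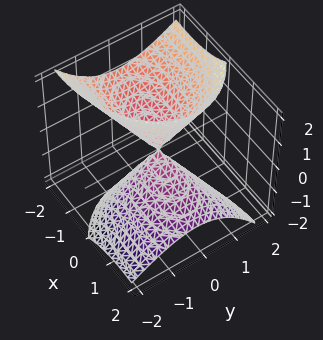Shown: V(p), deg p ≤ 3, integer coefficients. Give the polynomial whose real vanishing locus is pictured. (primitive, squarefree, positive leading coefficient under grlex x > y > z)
x^2 + 2*x*z + 2*y^2 - y*z - z^2

I count 2 distinct pieces. Treating them together as one polynomial.
deg p = 2. A generic line meets the surface in up to 2 points.
Against the integer gridlines: it meets the z-axis at z = 0 (among the integer gridlines); it crosses the x-axis at the gridline x = 0; it meets the y-axis at y = 0 (among the integer gridlines).
Putting this together gives p.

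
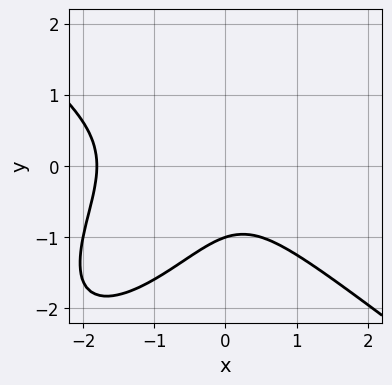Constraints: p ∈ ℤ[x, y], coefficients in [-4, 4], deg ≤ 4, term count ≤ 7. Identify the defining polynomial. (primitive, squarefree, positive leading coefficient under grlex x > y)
(a) The degree is 3 — no degree-2 curve has this shape.
(b) Checking where it meets the axes: one y-axis crossing is at y = -1.
(c) Putting this together gives p.

2*x^3 - 2*x*y^2 + 2*y^3 + 3*x^2 + 2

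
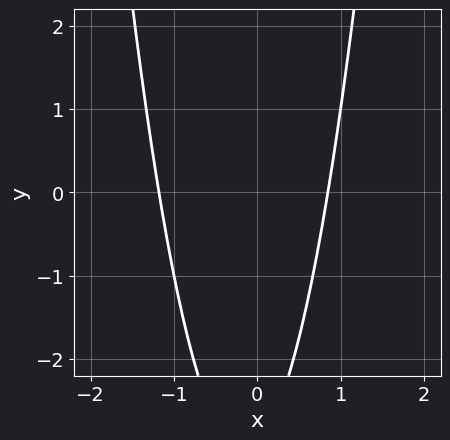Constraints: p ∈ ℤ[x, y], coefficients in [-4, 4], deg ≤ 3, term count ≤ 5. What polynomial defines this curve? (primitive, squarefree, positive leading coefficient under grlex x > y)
The degree is 2 — a generic line meets the curve in up to 2 points.
Observable constraints: it misses every integer gridline on the y-axis.
These observations pin down the coefficients.

3*x^2 + x - y - 3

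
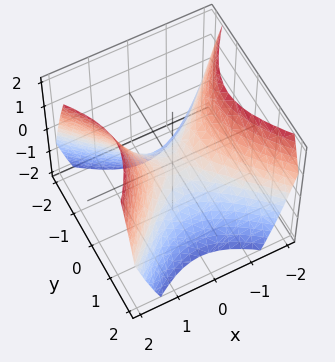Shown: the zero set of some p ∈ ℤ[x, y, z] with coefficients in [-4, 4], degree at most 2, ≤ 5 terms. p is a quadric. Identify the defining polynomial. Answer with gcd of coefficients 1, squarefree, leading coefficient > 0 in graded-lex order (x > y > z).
x^2 - y^2 - z

(a) The degree is 2 — a hyperbolic paraboloid; a quadric.
(b) Symmetries: the x ↦ −x reflection is a symmetry, so x appears only in even powers; the y ↦ −y reflection is a symmetry, so y appears only in even powers.
(c) Checking where it meets the axes: it meets the z-axis at z = 0 (among the integer gridlines); it crosses the y-axis at the gridline y = 0.
(d) Solving for integer coefficients yields p as stated.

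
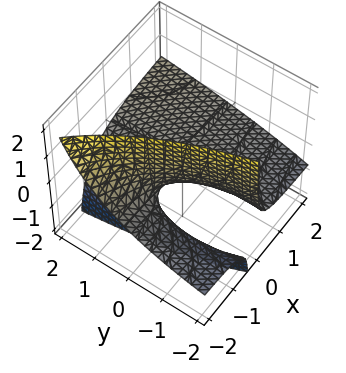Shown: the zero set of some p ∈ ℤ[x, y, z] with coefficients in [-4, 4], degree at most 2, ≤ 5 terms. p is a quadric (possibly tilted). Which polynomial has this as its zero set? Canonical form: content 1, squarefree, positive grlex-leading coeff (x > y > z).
x*y - 3*x*z - y*z - 3*z

1. deg p = 2. A generic line meets the surface in up to 2 points.
2. Reading off the gridlines: every point of the y-axis in the box is on the surface; the visible x-axis segment lies entirely on the surface; it meets the z-axis at z = 0 (among the integer gridlines).
3. Assembling these constraints gives the stated polynomial.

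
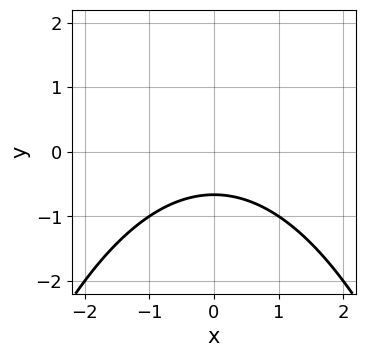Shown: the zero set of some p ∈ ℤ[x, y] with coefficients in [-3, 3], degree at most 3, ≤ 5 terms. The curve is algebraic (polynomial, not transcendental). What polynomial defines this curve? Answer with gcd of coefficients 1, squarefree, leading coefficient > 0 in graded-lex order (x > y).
x^2 + 3*y + 2

First, degree: a generic line meets the curve in up to 2 points, so deg p = 2.
Next, symmetries: it's symmetric under x → −x, forcing even powers of x.
Next, checking where it meets the axes: it misses every integer gridline on the x-axis.
Finally, solving for integer coefficients yields p as stated.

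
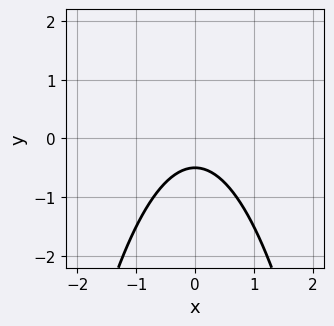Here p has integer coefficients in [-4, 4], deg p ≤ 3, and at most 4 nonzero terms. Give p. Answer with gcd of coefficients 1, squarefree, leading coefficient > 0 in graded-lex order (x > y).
1. deg p = 2. A generic line meets the curve in up to 2 points.
2. Symmetries: mirror symmetry x ↦ −x ⇒ only even powers of x.
3. Checking where it meets the axes: no x-intercept at any integer in the box.
4. Assembling these constraints gives the stated polynomial.

2*x^2 + 2*y + 1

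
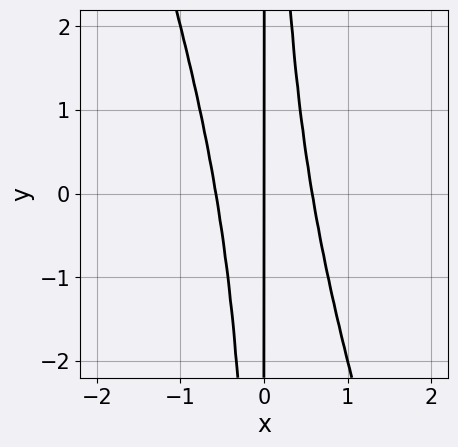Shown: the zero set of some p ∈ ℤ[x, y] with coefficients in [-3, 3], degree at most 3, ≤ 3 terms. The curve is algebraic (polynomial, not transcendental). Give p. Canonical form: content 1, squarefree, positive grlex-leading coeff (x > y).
1. Degree: a generic line meets the curve in up to 3 points, so deg p = 3.
2. Against the integer gridlines: it crosses the x-axis at the gridline x = 0; every point of the y-axis in the box is on the curve.
3. The integer polynomial consistent with all of this is the stated p.

3*x^3 + x^2*y - x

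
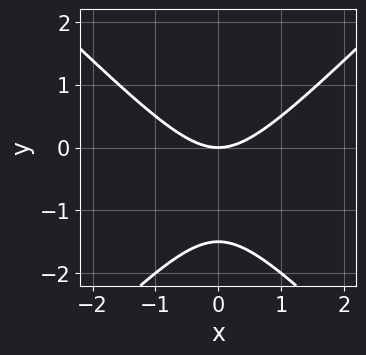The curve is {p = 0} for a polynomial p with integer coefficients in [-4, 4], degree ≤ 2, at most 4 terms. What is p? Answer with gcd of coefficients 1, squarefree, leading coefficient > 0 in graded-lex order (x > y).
2*x^2 - 2*y^2 - 3*y

1. deg p = 2. The shape is more complex than any degree-1 curve.
2. Symmetries: the x ↦ −x reflection is a symmetry, so x appears only in even powers.
3. Checking where it meets the axes: it meets the y-axis at y = 0 (among the integer gridlines); it crosses the x-axis at the gridline x = 0.
4. Together with the visible shape, these determine p as stated.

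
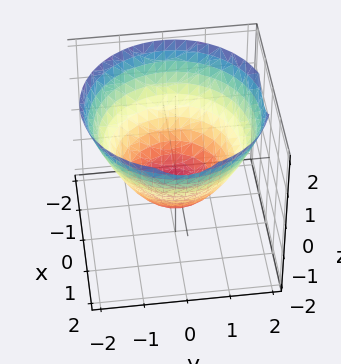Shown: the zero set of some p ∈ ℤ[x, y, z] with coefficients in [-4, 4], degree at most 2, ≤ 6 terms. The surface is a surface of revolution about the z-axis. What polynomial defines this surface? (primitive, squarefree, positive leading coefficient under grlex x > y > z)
1. Degree: a generic line meets the surface in up to 2 points, so deg p = 2.
2. Symmetry: the surface is invariant under rotation about z: p = q(x² + y², z).
3. Observable constraints: it crosses the z-axis at the gridline z = -1; a circular section at z = 0 has radius between 1 and 2.
4. Solving for integer coefficients yields p as stated.

2*x^2 + 2*y^2 - 3*z - 3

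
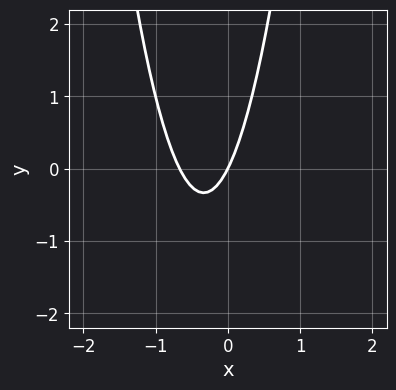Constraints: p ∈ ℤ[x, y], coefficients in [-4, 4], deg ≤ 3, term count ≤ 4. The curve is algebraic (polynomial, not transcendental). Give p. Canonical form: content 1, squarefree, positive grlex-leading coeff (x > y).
3*x^2 + 2*x - y

(a) Degree: a generic line meets the curve in up to 2 points, so deg p = 2.
(b) Against the integer gridlines: it crosses the y-axis at the gridline y = 0; it meets the x-axis at x = 0 (among the integer gridlines).
(c) Matching integer coefficients to the picture gives p.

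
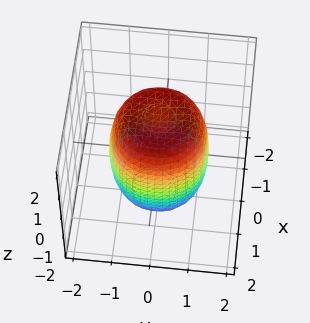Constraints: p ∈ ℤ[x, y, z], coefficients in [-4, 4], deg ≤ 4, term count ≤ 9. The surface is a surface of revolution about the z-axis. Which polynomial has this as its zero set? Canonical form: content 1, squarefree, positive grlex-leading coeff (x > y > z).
2*x^4 + 4*x^2*y^2 + 2*y^4 - 2*x^2 - 2*y^2 + z^2 - 2

deg p = 4. The shape is more complex than any degree-3 surface.
By symmetry, the z-axis is an axis of rotation, so x and y enter only as x² + y².
From the axis intercepts and sections: a circular section at z = 0 has radius between 1 and 2.
Matching integer coefficients to the picture gives p.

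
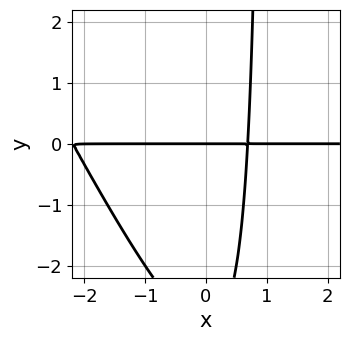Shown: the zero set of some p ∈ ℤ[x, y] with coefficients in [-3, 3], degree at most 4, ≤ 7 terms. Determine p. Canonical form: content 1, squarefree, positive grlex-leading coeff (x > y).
First, the degree is 3 — the shape is more complex than any degree-2 curve.
Next, from the axis intercepts and sections: every point of the x-axis in the box is on the curve; it crosses the y-axis at the gridline y = 0.
Finally, together with the visible shape, these determine p as stated.

2*x^2*y + x*y^2 + 3*x*y - y^2 - 3*y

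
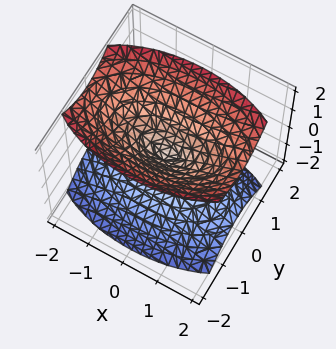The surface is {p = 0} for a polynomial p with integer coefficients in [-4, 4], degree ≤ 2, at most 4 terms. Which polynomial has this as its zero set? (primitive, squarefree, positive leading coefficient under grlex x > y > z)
1. I count 2 distinct pieces. They look like related sheets of one shape, so recover p as a whole.
2. Degree: a double cone through the origin; a quadric, so deg p = 2.
3. Symmetries: it's symmetric under z → −z, forcing even powers of z; mirror symmetry y ↦ −y ⇒ only even powers of y; mirror symmetry x ↦ −x ⇒ only even powers of x.
4. Observable constraints: one z-axis crossing is at z = 0; one y-axis crossing is at y = 0; one x-axis crossing is at x = 0.
5. These observations pin down the coefficients.

x^2 + 3*y^2 - 2*z^2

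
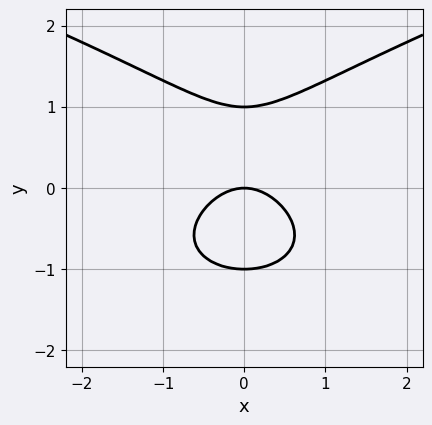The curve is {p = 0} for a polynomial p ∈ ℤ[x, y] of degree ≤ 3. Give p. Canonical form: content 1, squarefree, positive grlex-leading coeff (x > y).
y^3 - x^2 - y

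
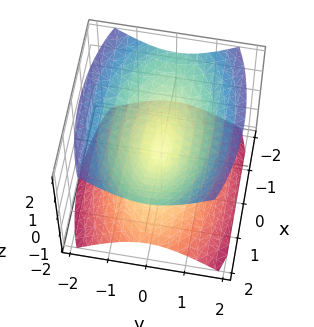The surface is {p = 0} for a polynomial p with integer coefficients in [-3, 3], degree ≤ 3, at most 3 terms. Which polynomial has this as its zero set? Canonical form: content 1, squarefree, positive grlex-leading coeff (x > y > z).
x^2 + 3*y^2 - 3*z^2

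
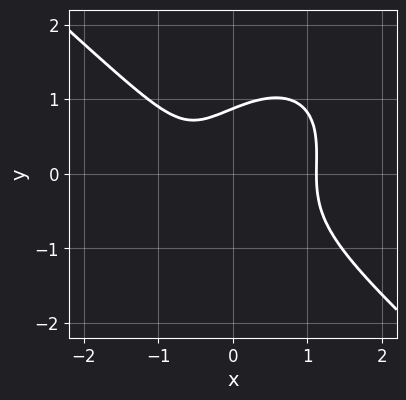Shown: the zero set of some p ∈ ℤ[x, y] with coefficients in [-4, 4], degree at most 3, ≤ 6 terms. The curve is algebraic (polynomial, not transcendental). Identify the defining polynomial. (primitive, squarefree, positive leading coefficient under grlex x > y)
(a) The degree is 3 — the shape is more complex than any degree-2 curve.
(b) Matching integer coefficients to the picture gives p.

3*x^3 - x*y^2 + 3*y^3 - 2*x - 2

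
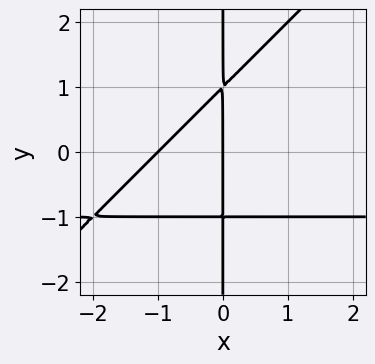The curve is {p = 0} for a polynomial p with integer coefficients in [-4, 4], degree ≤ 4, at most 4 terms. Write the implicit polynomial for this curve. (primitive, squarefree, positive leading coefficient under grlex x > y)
x^2*y - x*y^2 + x^2 + x

First, deg p = 3. The shape is more complex than any degree-2 curve.
Then, against the integer gridlines: every point of the y-axis in the box is on the curve; the x-axis gridline crossings are at x ∈ {-1, 0}.
Finally, assembling these constraints gives the stated polynomial.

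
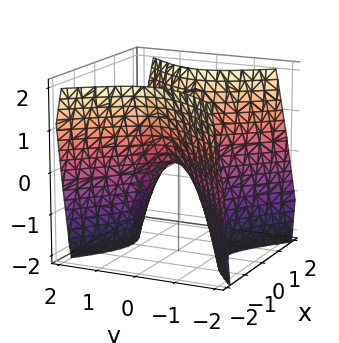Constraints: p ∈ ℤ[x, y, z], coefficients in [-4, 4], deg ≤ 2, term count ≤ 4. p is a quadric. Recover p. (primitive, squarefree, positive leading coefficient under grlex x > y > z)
(a) Degree: a hyperbolic paraboloid; a quadric, so deg p = 2.
(b) Symmetries: mirror symmetry x ↦ −x ⇒ only even powers of x; the y ↦ −y reflection is a symmetry, so y appears only in even powers.
(c) From the visible intercepts: it crosses the x-axis at the gridline x = 0; it crosses the z-axis at the gridline z = 0.
(d) Assembling these constraints gives the stated polynomial.

3*x^2 - 3*y^2 - 2*z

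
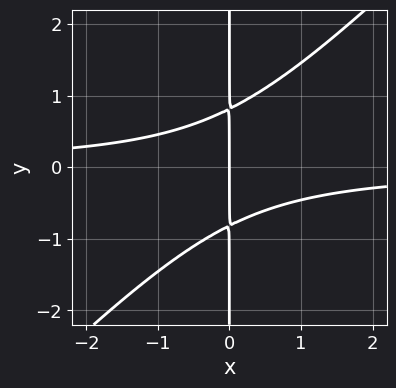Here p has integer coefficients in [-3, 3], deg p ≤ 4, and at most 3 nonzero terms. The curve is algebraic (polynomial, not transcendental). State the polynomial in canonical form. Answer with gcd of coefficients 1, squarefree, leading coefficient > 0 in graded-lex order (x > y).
deg p = 3.
Checking where it meets the axes: one x-axis crossing is at x = 0; every point of the y-axis in the box is on the curve.
The integer polynomial consistent with all of this is the stated p.

3*x^2*y - 3*x*y^2 + 2*x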